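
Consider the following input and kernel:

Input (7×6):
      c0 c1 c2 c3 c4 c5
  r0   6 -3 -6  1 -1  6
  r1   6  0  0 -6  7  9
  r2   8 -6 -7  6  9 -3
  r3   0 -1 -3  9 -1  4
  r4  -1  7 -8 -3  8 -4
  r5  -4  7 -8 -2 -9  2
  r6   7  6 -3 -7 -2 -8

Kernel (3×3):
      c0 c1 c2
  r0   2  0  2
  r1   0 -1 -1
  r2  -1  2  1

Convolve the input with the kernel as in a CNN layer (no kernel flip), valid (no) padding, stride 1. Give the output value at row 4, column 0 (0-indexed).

-15

The receptive field on the input at this output position is [-1 7 -8 / -4 7 -8 / 7 6 -3]. Elementwise product with the kernel and sum: -1·2 + -8·2 + 7·-1 + -8·-1 + 7·-1 + 6·2 + -3·1.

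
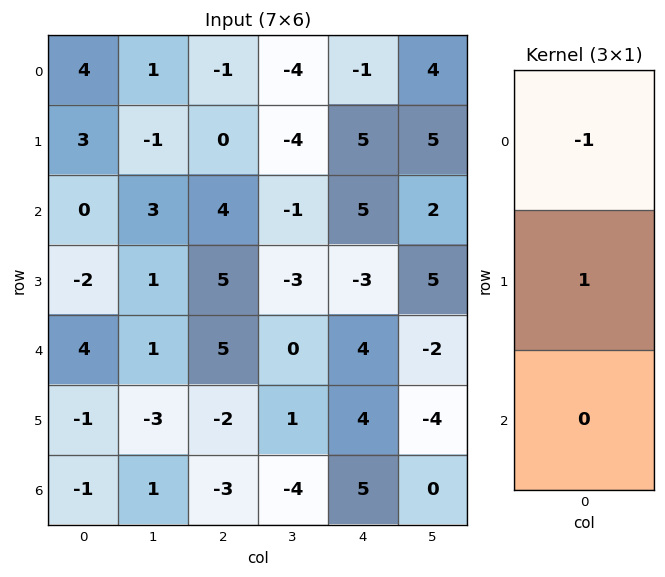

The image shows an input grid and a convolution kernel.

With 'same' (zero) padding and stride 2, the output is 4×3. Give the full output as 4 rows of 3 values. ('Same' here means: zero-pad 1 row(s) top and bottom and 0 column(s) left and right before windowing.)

4 -1 -1
-3 4 0
6 0 7
0 -1 1

Output[0,0]: The receptive field on the zero-padded input at this output position is [0 / 4 / 3]. Elementwise product with the kernel and sum: 0·-1 + 4·1.
Output[0,1]: The receptive field on the zero-padded input at this output position is [0 / -1 / 0]. Elementwise product with the kernel and sum: 0·-1 + -1·1.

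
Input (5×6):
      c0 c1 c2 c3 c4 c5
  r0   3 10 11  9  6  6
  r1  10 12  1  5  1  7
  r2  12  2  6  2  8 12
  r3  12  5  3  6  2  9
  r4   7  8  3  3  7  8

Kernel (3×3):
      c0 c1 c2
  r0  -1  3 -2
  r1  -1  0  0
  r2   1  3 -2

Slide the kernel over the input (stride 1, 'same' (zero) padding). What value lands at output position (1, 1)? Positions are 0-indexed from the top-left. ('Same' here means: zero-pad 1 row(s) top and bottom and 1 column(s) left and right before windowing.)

1

The receptive field on the zero-padded input at this output position is [3 10 11 / 10 12 1 / 12 2 6]. Elementwise product with the kernel and sum: 3·-1 + 10·3 + 11·-2 + 10·-1 + 12·1 + 2·3 + 6·-2.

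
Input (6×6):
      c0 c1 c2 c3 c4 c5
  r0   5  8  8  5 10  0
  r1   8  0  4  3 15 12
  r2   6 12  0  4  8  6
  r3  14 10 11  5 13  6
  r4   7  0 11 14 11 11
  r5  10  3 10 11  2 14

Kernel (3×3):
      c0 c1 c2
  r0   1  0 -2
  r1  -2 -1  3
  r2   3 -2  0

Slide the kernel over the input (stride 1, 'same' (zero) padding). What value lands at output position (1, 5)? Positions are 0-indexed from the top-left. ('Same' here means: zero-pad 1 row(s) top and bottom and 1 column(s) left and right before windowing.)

The receptive field on the zero-padded input at this output position is [10 0 0 / 15 12 0 / 8 6 0]. Elementwise product with the kernel and sum: 10·1 + 0·-2 + 15·-2 + 12·-1 + 0·3 + 8·3 + 6·-2.

-20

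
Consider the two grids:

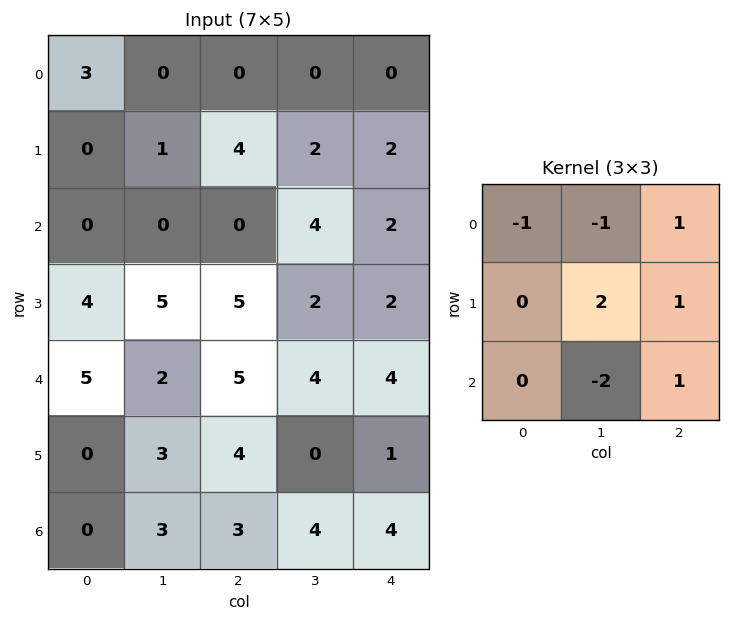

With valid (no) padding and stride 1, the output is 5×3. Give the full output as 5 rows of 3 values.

Output[0,0]: The receptive field on the input at this output position is [3 0 0 / 0 1 4 / 0 0 0]. Elementwise product with the kernel and sum: 3·-1 + 0·-1 + 0·1 + 1·2 + 4·1 + 0·-2 + 0·1.
Output[0,1]: The receptive field on the input at this output position is [0 0 0 / 1 4 2 / 0 0 4]. Elementwise product with the kernel and sum: 0·-1 + 0·-1 + 0·1 + 4·2 + 2·1 + 0·-2 + 4·1.

3 14 0
-2 -7 4
16 10 0
3 -2 8
5 3 -8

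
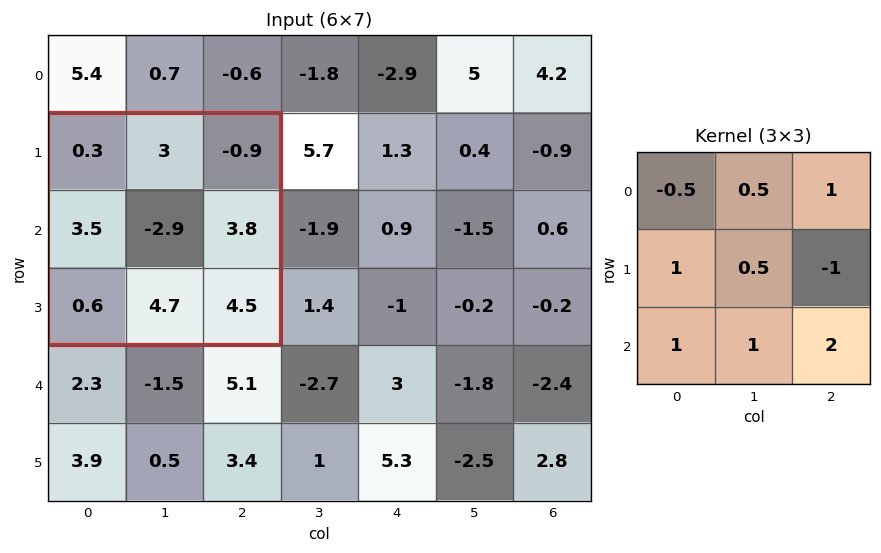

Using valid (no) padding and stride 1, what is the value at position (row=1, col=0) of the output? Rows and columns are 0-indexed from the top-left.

The receptive field on the input at this output position is [0.3 3 -0.9 / 3.5 -2.9 3.8 / 0.6 4.7 4.5]. Elementwise product with the kernel and sum: 0.3·-0.5 + 3·0.5 + -0.9·1 + 3.5·1 + -2.9·0.5 + 3.8·-1 + 0.6·1 + 4.7·1 + 4.5·2.

13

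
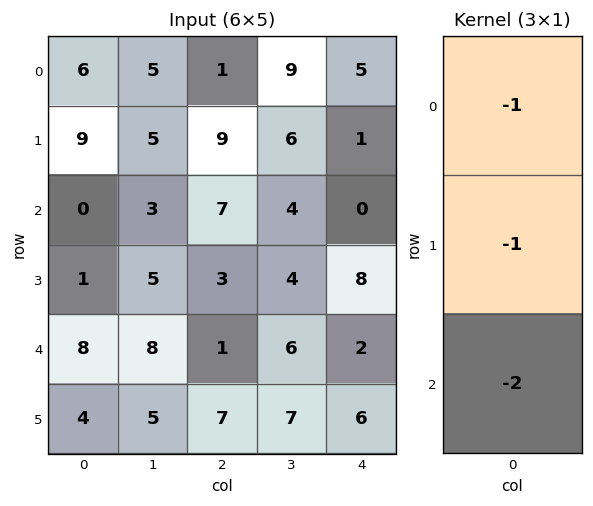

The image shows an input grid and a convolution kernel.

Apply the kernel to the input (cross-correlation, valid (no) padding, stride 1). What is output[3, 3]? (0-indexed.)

-24

The receptive field on the input at this output position is [4 / 6 / 7]. Elementwise product with the kernel and sum: 4·-1 + 6·-1 + 7·-2.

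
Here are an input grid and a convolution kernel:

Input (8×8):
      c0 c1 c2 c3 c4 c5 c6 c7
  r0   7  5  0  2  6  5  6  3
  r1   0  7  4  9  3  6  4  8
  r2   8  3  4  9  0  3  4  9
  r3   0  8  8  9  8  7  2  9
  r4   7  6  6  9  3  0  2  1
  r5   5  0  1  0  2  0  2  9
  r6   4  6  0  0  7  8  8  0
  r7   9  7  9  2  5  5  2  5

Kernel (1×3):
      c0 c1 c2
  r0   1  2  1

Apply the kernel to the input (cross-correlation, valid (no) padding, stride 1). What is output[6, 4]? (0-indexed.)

31

The receptive field on the input at this output position is [7 8 8]. Elementwise product with the kernel and sum: 7·1 + 8·2 + 8·1.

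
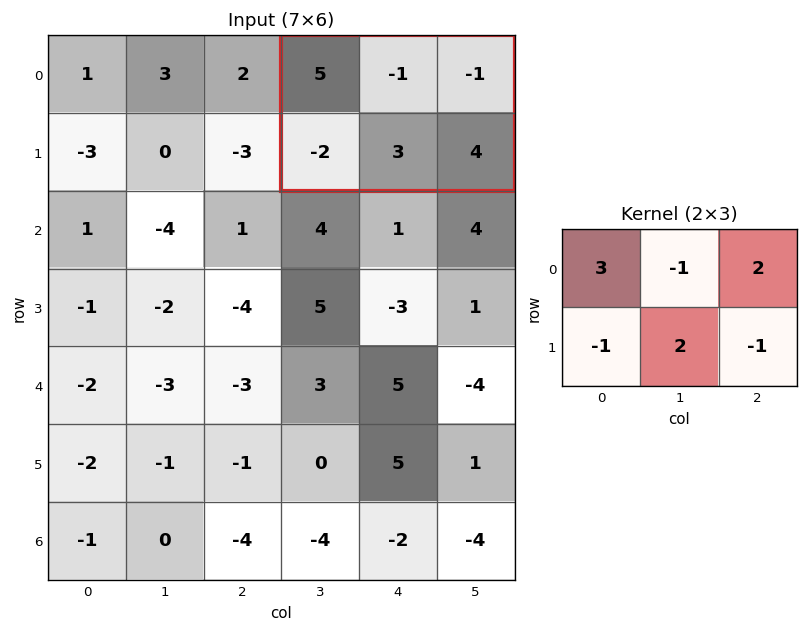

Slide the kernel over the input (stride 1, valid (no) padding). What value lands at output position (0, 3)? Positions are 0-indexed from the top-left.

18

The receptive field on the input at this output position is [5 -1 -1 / -2 3 4]. Elementwise product with the kernel and sum: 5·3 + -1·-1 + -1·2 + -2·-1 + 3·2 + 4·-1.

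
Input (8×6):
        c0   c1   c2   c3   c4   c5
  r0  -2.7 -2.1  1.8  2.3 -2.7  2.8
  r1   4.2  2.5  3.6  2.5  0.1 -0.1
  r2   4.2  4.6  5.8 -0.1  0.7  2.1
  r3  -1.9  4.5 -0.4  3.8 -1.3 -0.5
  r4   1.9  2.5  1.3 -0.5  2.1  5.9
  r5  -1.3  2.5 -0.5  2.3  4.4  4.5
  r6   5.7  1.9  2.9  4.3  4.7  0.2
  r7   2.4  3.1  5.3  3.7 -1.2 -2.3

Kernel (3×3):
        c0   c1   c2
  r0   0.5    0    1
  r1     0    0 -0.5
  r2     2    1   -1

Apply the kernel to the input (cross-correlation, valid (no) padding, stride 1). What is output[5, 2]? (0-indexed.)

17.3

The receptive field on the input at this output position is [-0.5 2.3 4.4 / 2.9 4.3 4.7 / 5.3 3.7 -1.2]. Elementwise product with the kernel and sum: -0.5·0.5 + 4.4·1 + 4.7·-0.5 + 5.3·2 + 3.7·1 + -1.2·-1.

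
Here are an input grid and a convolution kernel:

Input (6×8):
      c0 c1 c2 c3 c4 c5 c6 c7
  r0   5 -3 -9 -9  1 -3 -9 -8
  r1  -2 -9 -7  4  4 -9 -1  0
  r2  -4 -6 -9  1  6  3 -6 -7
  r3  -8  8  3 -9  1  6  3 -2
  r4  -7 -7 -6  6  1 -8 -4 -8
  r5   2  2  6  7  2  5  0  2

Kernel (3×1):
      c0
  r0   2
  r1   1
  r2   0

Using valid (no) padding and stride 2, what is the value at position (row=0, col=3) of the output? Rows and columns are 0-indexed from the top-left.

-19

The receptive field on the input at this output position is [-9 / -1 / -6]. Elementwise product with the kernel and sum: -9·2 + -1·1.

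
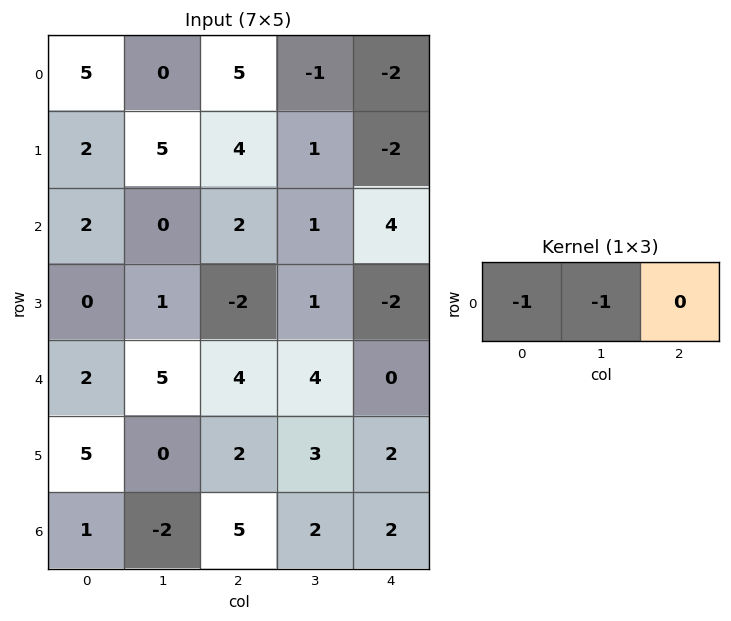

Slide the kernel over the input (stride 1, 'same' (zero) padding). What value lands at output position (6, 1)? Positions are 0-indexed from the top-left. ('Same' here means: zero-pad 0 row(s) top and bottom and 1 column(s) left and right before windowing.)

The receptive field on the zero-padded input at this output position is [1 -2 5]. Elementwise product with the kernel and sum: 1·-1 + -2·-1.

1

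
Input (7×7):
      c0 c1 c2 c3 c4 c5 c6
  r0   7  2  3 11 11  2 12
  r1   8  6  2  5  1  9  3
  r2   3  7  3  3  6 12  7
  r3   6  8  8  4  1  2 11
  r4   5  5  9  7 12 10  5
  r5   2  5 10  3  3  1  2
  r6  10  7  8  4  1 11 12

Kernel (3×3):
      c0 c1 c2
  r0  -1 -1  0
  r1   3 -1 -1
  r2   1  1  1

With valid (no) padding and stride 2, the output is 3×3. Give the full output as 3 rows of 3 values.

Output[0,0]: The receptive field on the input at this output position is [7 2 3 / 8 6 2 / 3 7 3]. Elementwise product with the kernel and sum: 7·-1 + 2·-1 + 8·3 + 6·-1 + 2·-1 + 3·1 + 7·1 + 3·1.
Output[0,1]: The receptive field on the input at this output position is [3 11 11 / 2 5 1 / 3 3 6]. Elementwise product with the kernel and sum: 3·-1 + 11·-1 + 2·3 + 5·-1 + 1·-1 + 3·1 + 3·1 + 6·1.

20 -2 3
11 41 -1
6 21 8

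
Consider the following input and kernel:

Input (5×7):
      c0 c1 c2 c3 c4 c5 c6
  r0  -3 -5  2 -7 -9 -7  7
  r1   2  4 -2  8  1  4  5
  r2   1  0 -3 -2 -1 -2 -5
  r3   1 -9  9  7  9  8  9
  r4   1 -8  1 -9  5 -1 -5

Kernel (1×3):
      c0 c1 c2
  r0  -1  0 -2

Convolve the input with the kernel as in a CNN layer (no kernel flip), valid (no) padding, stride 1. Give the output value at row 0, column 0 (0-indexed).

-1

The receptive field on the input at this output position is [-3 -5 2]. Elementwise product with the kernel and sum: -3·-1 + 2·-2.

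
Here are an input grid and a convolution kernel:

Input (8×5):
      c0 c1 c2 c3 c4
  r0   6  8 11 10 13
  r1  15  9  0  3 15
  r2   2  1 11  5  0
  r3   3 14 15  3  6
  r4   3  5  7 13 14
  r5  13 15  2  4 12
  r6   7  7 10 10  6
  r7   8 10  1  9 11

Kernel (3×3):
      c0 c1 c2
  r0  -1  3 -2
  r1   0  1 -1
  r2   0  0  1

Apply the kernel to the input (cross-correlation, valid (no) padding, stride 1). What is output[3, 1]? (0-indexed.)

The receptive field on the input at this output position is [14 15 3 / 5 7 13 / 15 2 4]. Elementwise product with the kernel and sum: 14·-1 + 15·3 + 3·-2 + 7·1 + 13·-1 + 4·1.

23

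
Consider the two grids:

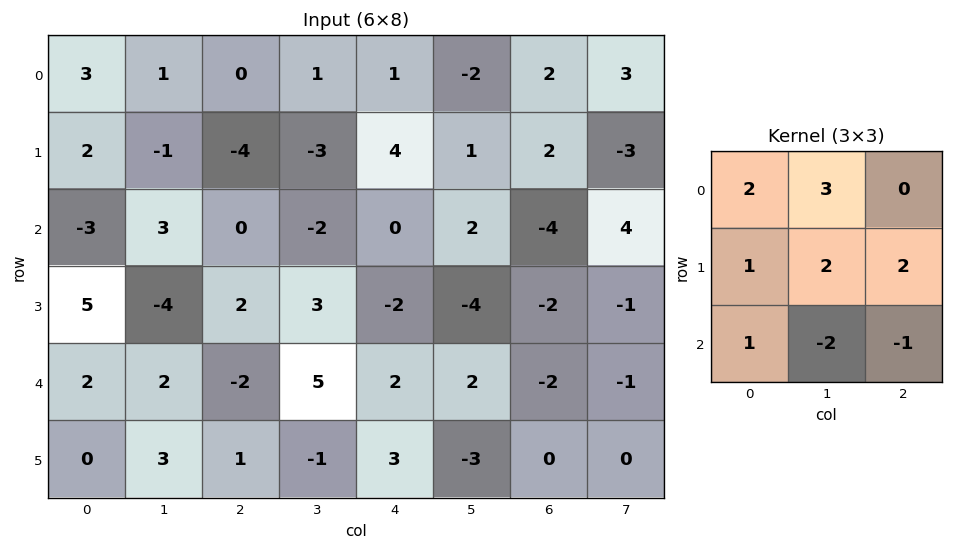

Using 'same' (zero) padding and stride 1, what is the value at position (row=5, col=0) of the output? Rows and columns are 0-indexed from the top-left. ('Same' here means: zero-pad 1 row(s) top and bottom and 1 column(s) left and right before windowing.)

12

The receptive field on the zero-padded input at this output position is [0 2 2 / 0 0 3 / 0 0 0]. Elementwise product with the kernel and sum: 0·2 + 2·3 + 0·1 + 0·2 + 3·2 + 0·1 + 0·-2 + 0·-1.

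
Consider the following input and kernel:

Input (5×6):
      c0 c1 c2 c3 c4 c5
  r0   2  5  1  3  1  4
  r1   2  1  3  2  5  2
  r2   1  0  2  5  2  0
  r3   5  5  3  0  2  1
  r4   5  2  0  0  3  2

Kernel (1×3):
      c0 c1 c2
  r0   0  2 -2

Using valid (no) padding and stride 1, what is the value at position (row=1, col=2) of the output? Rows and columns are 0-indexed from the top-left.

The receptive field on the input at this output position is [3 2 5]. Elementwise product with the kernel and sum: 2·2 + 5·-2.

-6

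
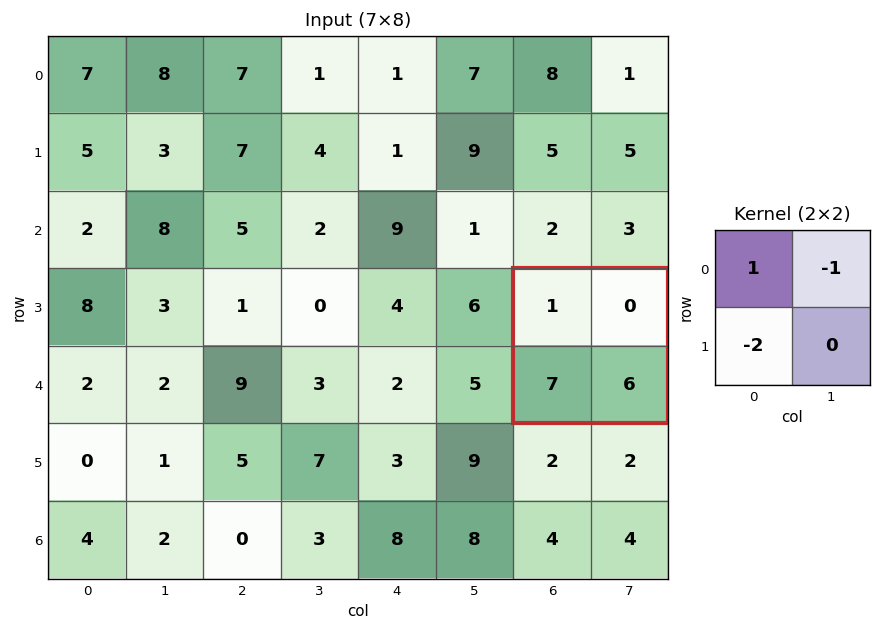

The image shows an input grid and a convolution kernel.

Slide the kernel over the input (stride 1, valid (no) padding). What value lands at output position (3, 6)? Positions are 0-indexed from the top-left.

-13

The receptive field on the input at this output position is [1 0 / 7 6]. Elementwise product with the kernel and sum: 1·1 + 0·-1 + 7·-2.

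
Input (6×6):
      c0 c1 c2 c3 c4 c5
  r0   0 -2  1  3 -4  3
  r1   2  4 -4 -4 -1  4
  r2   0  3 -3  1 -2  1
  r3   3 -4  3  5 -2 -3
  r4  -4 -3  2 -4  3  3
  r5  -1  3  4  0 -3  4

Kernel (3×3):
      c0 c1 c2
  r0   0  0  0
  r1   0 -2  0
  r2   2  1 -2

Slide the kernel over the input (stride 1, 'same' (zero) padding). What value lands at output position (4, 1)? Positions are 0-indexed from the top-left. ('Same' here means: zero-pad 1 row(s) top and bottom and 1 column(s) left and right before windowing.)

-1

The receptive field on the zero-padded input at this output position is [3 -4 3 / -4 -3 2 / -1 3 4]. Elementwise product with the kernel and sum: -3·-2 + -1·2 + 3·1 + 4·-2.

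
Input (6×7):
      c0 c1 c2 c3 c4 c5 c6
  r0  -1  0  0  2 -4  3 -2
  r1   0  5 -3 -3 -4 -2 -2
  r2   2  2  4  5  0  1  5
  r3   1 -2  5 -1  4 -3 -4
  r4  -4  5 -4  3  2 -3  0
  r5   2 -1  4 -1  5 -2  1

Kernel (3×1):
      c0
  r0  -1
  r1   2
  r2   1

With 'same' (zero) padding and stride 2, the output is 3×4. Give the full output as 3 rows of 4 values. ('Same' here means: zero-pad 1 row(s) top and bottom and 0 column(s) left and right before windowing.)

Output[0,0]: The receptive field on the zero-padded input at this output position is [0 / -1 / 0]. Elementwise product with the kernel and sum: 0·-1 + -1·2 + 0·1.

-2 -3 -12 -6
5 16 8 8
-7 -9 5 5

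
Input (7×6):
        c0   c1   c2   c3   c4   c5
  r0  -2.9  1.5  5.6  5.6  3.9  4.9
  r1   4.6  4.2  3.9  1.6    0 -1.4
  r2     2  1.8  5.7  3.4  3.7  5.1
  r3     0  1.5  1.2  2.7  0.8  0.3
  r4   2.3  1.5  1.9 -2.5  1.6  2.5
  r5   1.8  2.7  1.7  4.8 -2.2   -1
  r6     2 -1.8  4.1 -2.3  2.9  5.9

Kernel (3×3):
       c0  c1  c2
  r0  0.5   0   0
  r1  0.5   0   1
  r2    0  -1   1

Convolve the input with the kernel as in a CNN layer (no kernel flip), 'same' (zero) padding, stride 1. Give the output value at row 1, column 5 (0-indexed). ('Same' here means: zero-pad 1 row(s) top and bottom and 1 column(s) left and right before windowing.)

-3.15

The receptive field on the zero-padded input at this output position is [3.9 4.9 0 / 0 -1.4 0 / 3.7 5.1 0]. Elementwise product with the kernel and sum: 3.9·0.5 + 0·0.5 + 0·1 + 5.1·-1 + 0·1.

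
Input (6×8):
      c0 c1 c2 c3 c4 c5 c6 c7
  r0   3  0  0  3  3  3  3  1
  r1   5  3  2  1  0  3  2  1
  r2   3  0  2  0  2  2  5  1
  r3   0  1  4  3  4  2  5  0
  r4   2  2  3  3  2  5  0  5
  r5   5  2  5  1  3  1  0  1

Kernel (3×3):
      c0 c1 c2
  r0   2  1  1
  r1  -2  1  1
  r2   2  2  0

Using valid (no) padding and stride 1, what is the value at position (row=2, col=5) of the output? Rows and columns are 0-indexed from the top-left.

The receptive field on the input at this output position is [2 5 1 / 2 5 0 / 5 0 5]. Elementwise product with the kernel and sum: 2·2 + 5·1 + 1·1 + 2·-2 + 5·1 + 0·1 + 5·2 + 0·2.

21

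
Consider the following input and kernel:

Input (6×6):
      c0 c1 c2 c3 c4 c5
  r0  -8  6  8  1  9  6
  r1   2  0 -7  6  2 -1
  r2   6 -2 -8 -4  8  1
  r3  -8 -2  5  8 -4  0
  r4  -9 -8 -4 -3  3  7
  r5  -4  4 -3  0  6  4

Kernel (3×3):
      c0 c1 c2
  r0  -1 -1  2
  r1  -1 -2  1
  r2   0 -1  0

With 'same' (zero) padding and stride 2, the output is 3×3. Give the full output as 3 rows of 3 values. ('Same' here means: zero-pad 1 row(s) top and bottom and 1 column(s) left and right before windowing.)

20 -14 -15
-8 28 -17
18 29 -6

Output[0,0]: The receptive field on the zero-padded input at this output position is [0 0 0 / 0 -8 6 / 0 2 0]. Elementwise product with the kernel and sum: 0·-1 + 0·-1 + 0·2 + 0·-1 + -8·-2 + 6·1 + 2·-1.
Output[0,1]: The receptive field on the zero-padded input at this output position is [0 0 0 / 6 8 1 / 0 -7 6]. Elementwise product with the kernel and sum: 0·-1 + 0·-1 + 0·2 + 6·-1 + 8·-2 + 1·1 + -7·-1.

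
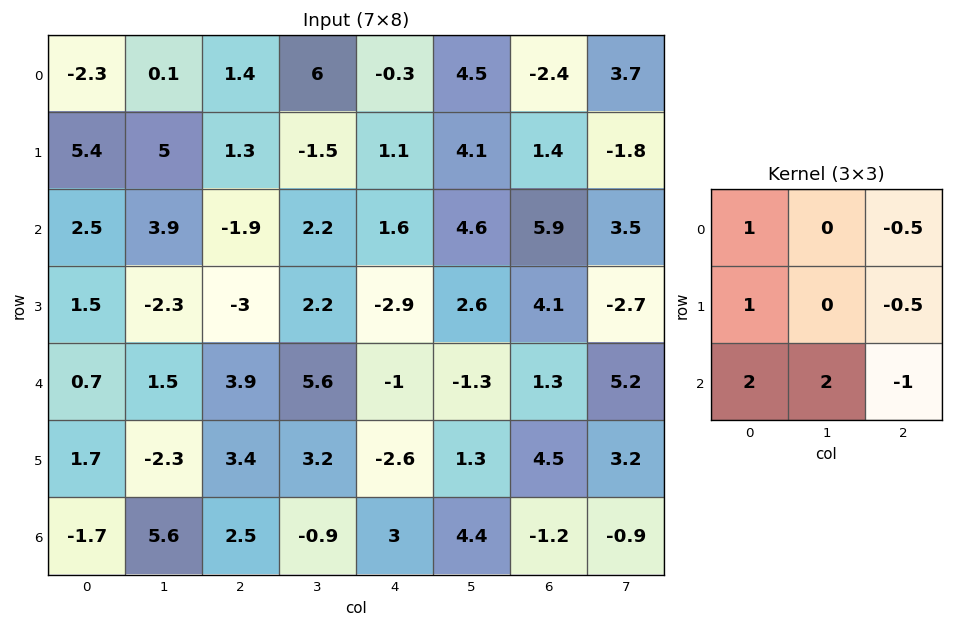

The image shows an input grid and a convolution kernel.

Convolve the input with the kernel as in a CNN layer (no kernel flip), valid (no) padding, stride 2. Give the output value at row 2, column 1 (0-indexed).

The receptive field on the input at this output position is [3.9 5.6 -1 / 3.4 3.2 -2.6 / 2.5 -0.9 3]. Elementwise product with the kernel and sum: 3.9·1 + -1·-0.5 + 3.4·1 + -2.6·-0.5 + 2.5·2 + -0.9·2 + 3·-1.

9.3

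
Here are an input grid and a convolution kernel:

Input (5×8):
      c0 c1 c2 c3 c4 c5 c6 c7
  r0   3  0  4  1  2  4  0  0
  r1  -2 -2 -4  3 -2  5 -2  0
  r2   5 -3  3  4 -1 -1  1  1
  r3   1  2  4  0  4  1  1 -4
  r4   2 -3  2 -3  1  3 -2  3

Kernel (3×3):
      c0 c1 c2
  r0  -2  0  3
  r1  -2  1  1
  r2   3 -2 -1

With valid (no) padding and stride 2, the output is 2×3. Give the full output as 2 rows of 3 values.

Output[0,0]: The receptive field on the input at this output position is [3 0 4 / -2 -2 -4 / 5 -3 3]. Elementwise product with the kernel and sum: 3·-2 + 4·3 + -2·-2 + -2·1 + -4·1 + 5·3 + -3·-2 + 3·-1.

22 9 1
13 -2 -2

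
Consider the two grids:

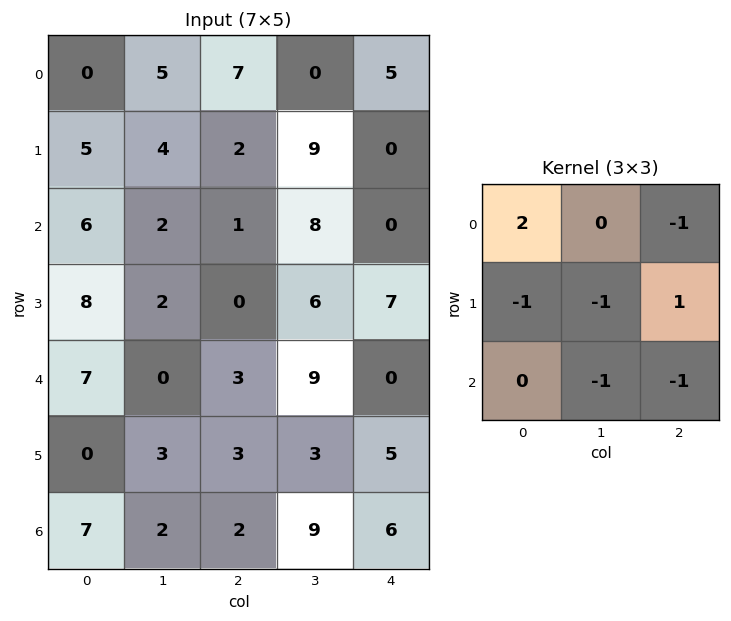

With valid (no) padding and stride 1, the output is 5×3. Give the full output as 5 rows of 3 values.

Output[0,0]: The receptive field on the input at this output position is [0 5 7 / 5 4 2 / 6 2 1]. Elementwise product with the kernel and sum: 0·2 + 7·-1 + 5·-1 + 4·-1 + 2·1 + 2·-1 + 1·-1.
Output[0,1]: The receptive field on the input at this output position is [5 7 0 / 4 2 9 / 2 1 8]. Elementwise product with the kernel and sum: 5·2 + 0·-1 + 4·-1 + 2·-1 + 9·1 + 1·-1 + 8·-1.

-17 4 -10
-1 -2 -18
-2 -12 -6
6 -2 -27
7 -23 -10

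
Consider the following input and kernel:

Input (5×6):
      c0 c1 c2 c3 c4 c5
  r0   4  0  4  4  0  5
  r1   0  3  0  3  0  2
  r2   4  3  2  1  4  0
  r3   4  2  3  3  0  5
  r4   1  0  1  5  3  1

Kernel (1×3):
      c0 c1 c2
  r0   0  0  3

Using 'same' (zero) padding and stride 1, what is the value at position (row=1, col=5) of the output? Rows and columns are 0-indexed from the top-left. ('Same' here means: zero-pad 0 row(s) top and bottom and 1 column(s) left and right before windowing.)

The receptive field on the zero-padded input at this output position is [0 2 0]. Elementwise product with the kernel and sum: 0·3.

0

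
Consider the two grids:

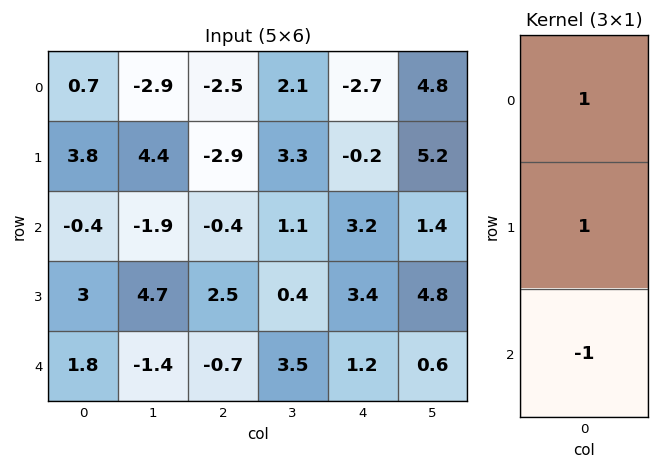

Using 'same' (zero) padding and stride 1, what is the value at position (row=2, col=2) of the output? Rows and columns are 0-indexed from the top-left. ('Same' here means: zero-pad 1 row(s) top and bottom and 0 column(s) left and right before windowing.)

The receptive field on the zero-padded input at this output position is [-2.9 / -0.4 / 2.5]. Elementwise product with the kernel and sum: -2.9·1 + -0.4·1 + 2.5·-1.

-5.8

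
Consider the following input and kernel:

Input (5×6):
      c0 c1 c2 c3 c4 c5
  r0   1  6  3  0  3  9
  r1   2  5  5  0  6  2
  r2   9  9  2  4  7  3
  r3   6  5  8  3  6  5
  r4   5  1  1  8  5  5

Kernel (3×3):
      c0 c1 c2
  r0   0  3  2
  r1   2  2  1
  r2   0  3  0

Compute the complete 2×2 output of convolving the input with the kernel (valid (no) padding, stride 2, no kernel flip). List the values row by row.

Output[0,0]: The receptive field on the input at this output position is [1 6 3 / 2 5 5 / 9 9 2]. Elementwise product with the kernel and sum: 6·3 + 3·2 + 2·2 + 5·2 + 5·1 + 9·3.

70 34
64 78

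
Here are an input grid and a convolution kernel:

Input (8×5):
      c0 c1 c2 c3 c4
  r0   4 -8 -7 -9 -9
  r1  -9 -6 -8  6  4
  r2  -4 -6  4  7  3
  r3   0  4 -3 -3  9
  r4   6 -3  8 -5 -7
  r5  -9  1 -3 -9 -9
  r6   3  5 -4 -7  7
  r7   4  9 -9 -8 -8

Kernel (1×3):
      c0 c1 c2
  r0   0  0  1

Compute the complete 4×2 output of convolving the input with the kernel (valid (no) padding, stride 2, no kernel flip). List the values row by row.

-7 -9
4 3
8 -7
-4 7

Output[0,0]: The receptive field on the input at this output position is [4 -8 -7]. Elementwise product with the kernel and sum: -7·1.
Output[0,1]: The receptive field on the input at this output position is [-7 -9 -9]. Elementwise product with the kernel and sum: -9·1.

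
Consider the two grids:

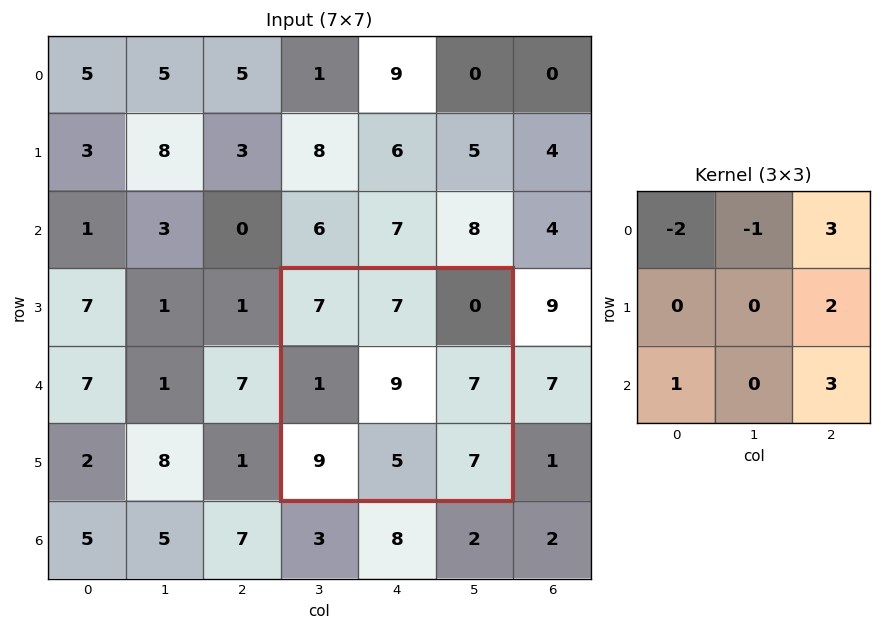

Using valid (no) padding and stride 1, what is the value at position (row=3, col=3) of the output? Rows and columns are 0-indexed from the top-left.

The receptive field on the input at this output position is [7 7 0 / 1 9 7 / 9 5 7]. Elementwise product with the kernel and sum: 7·-2 + 7·-1 + 0·3 + 7·2 + 9·1 + 7·3.

23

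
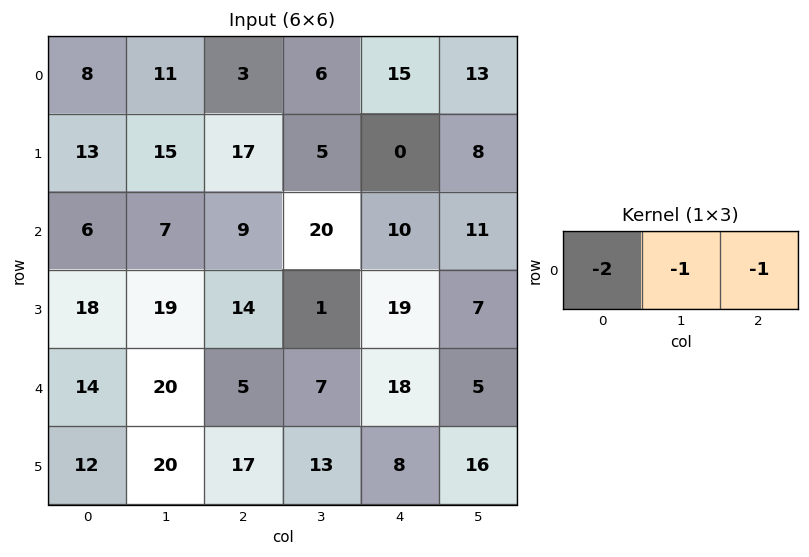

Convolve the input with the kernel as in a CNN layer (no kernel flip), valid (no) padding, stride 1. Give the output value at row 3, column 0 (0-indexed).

-69

The receptive field on the input at this output position is [18 19 14]. Elementwise product with the kernel and sum: 18·-2 + 19·-1 + 14·-1.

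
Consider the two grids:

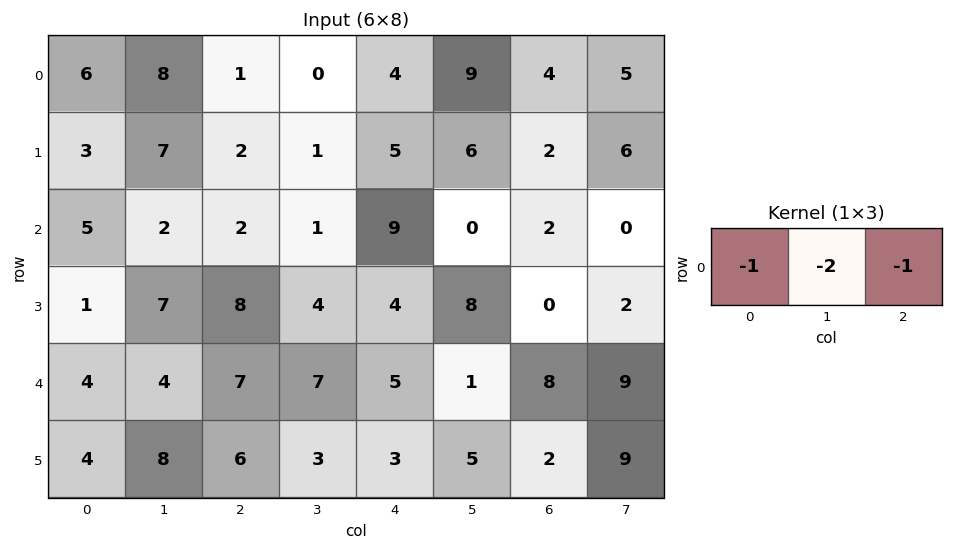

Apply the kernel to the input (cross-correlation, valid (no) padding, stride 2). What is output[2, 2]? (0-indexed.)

The receptive field on the input at this output position is [5 1 8]. Elementwise product with the kernel and sum: 5·-1 + 1·-2 + 8·-1.

-15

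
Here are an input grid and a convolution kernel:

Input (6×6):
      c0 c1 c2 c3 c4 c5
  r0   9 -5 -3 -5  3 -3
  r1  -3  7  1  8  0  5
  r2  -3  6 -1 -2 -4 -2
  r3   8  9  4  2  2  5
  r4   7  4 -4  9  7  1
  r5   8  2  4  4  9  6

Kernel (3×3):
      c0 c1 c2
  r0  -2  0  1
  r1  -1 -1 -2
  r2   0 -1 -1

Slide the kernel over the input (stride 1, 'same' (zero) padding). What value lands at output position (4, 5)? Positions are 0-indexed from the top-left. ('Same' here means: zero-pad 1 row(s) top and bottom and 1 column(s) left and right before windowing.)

-18

The receptive field on the zero-padded input at this output position is [2 5 0 / 7 1 0 / 9 6 0]. Elementwise product with the kernel and sum: 2·-2 + 0·1 + 7·-1 + 1·-1 + 0·-2 + 6·-1 + 0·-1.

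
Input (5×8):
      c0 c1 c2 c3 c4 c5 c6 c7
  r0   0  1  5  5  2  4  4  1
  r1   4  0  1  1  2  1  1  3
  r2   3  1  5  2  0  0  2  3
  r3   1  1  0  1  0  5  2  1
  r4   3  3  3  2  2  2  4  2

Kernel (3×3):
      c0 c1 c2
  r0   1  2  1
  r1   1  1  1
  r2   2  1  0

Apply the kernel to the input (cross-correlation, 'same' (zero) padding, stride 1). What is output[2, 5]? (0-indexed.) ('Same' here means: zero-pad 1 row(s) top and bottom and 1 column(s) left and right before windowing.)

12

The receptive field on the zero-padded input at this output position is [2 1 1 / 0 0 2 / 0 5 2]. Elementwise product with the kernel and sum: 2·1 + 1·2 + 1·1 + 0·1 + 0·1 + 2·1 + 0·2 + 5·1.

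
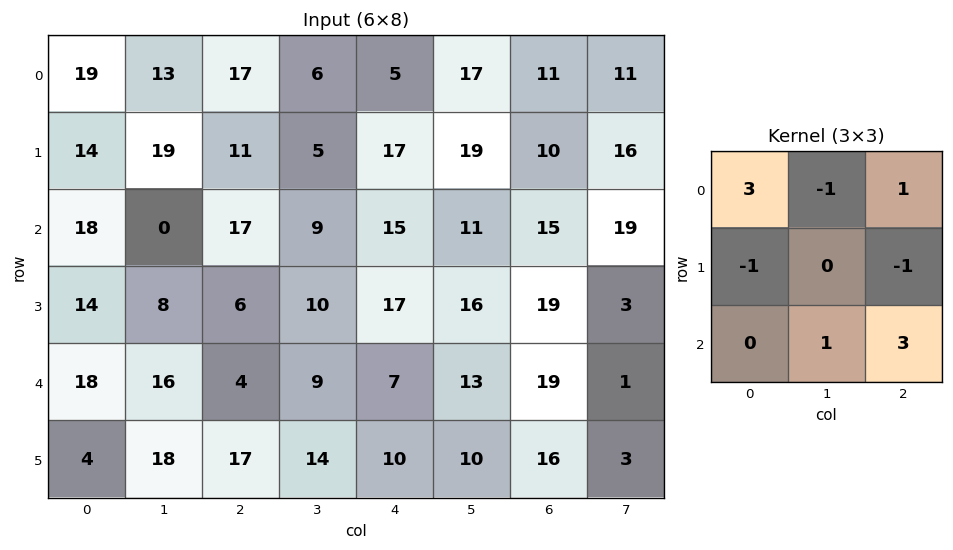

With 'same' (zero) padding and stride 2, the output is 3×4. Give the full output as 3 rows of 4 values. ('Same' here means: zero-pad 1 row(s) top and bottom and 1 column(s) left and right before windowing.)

Output[0,0]: The receptive field on the zero-padded input at this output position is [0 0 0 / 0 19 13 / 0 14 19]. Elementwise product with the kernel and sum: 0·3 + 0·-1 + 0·1 + 0·-1 + 13·-1 + 14·1 + 19·3.
Output[0,1]: The receptive field on the zero-padded input at this output position is [0 0 0 / 13 17 6 / 19 11 5]. Elementwise product with the kernel and sum: 0·3 + 0·-1 + 0·1 + 13·-1 + 6·-1 + 11·1 + 5·3.

58 7 51 30
43 78 62 61
36 62 47 43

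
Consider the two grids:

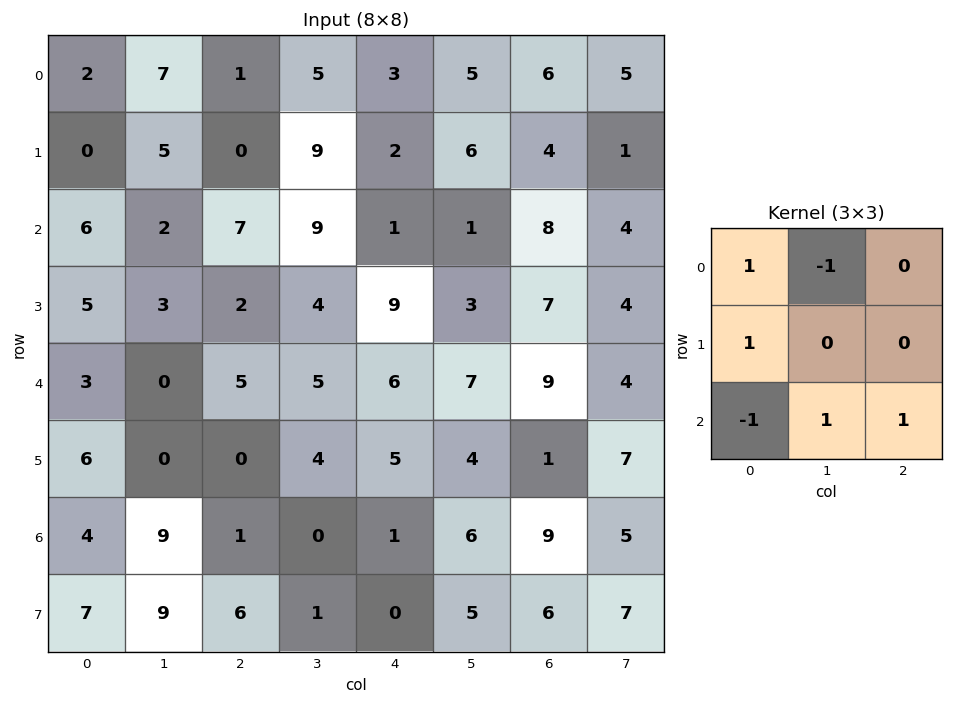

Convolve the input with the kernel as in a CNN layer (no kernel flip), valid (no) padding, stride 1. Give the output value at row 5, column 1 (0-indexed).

The receptive field on the input at this output position is [0 0 4 / 9 1 0 / 9 6 1]. Elementwise product with the kernel and sum: 0·1 + 0·-1 + 9·1 + 9·-1 + 6·1 + 1·1.

7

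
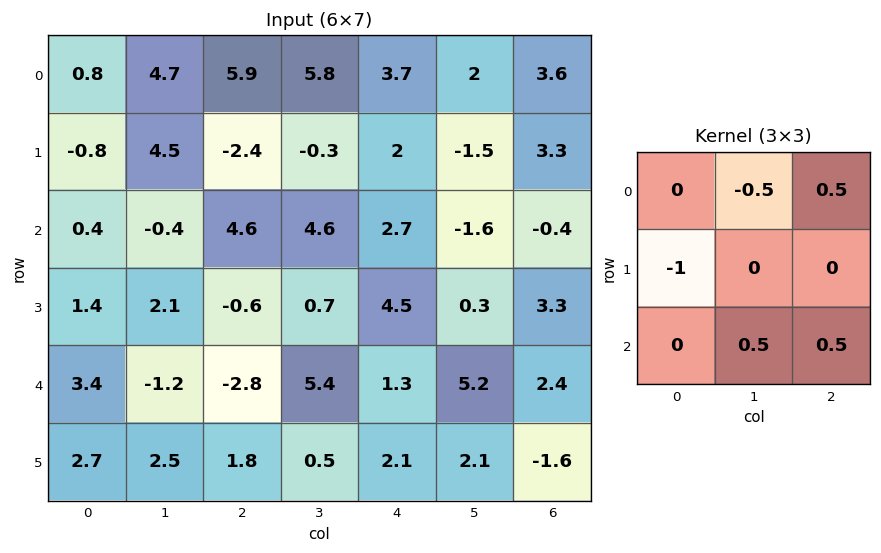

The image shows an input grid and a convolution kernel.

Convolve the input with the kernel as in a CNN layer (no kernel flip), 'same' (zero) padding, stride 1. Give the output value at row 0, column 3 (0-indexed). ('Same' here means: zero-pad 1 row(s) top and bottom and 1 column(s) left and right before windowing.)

-5.05

The receptive field on the zero-padded input at this output position is [0 0 0 / 5.9 5.8 3.7 / -2.4 -0.3 2]. Elementwise product with the kernel and sum: 0·-0.5 + 0·0.5 + 5.9·-1 + -0.3·0.5 + 2·0.5.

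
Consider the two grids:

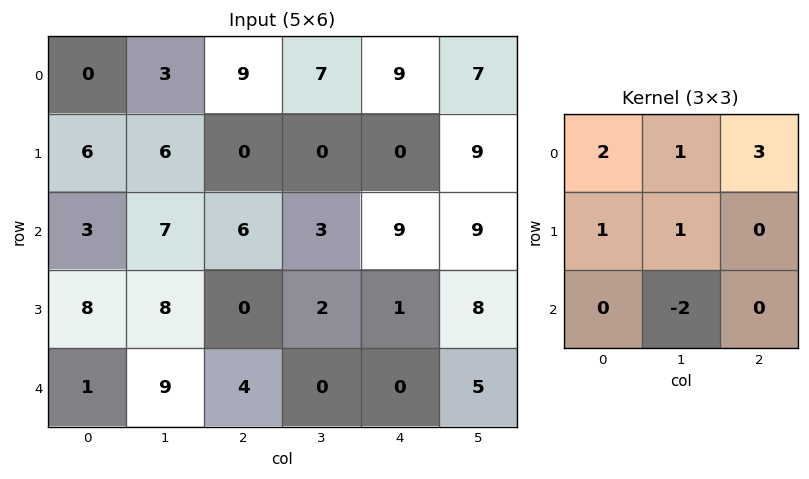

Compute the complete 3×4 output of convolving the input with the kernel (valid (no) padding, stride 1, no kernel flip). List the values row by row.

Output[0,0]: The receptive field on the input at this output position is [0 3 9 / 6 6 0 / 3 7 6]. Elementwise product with the kernel and sum: 0·2 + 3·1 + 9·3 + 6·1 + 6·1 + 7·-2.

28 30 46 26
12 25 5 37
29 29 44 45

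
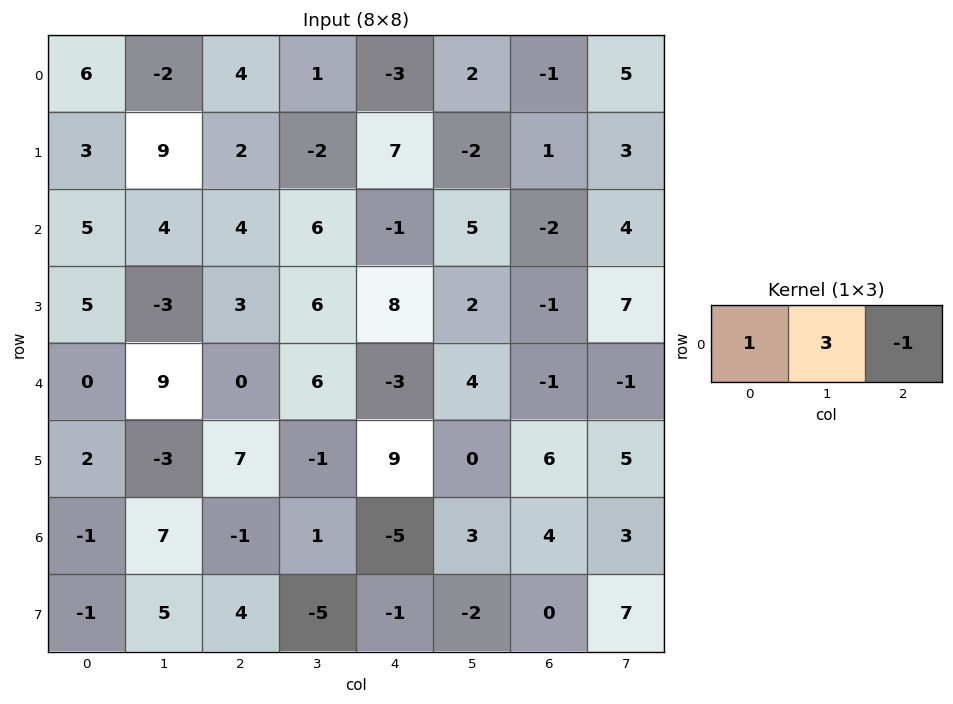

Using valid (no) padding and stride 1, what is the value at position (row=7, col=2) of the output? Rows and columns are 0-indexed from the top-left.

-10

The receptive field on the input at this output position is [4 -5 -1]. Elementwise product with the kernel and sum: 4·1 + -5·3 + -1·-1.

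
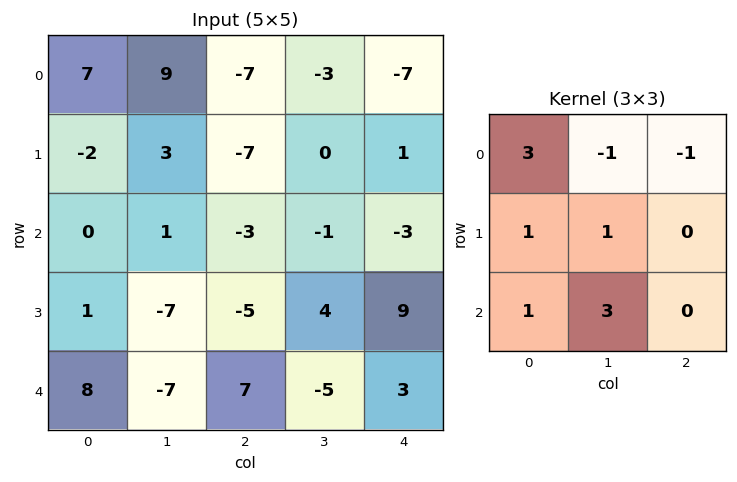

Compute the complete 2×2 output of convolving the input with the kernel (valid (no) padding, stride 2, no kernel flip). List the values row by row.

23 -24
-17 -14

Output[0,0]: The receptive field on the input at this output position is [7 9 -7 / -2 3 -7 / 0 1 -3]. Elementwise product with the kernel and sum: 7·3 + 9·-1 + -7·-1 + -2·1 + 3·1 + 0·1 + 1·3.
Output[0,1]: The receptive field on the input at this output position is [-7 -3 -7 / -7 0 1 / -3 -1 -3]. Elementwise product with the kernel and sum: -7·3 + -3·-1 + -7·-1 + -7·1 + 0·1 + -3·1 + -1·3.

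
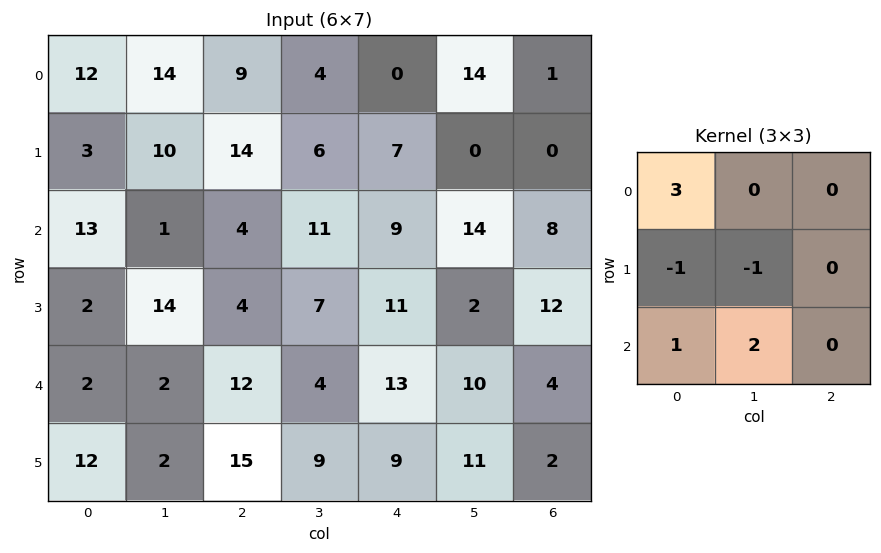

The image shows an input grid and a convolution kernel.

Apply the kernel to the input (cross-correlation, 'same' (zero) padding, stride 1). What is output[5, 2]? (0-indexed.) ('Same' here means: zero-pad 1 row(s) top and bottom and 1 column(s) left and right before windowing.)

-11

The receptive field on the zero-padded input at this output position is [2 12 4 / 2 15 9 / 0 0 0]. Elementwise product with the kernel and sum: 2·3 + 2·-1 + 15·-1 + 0·1 + 0·2.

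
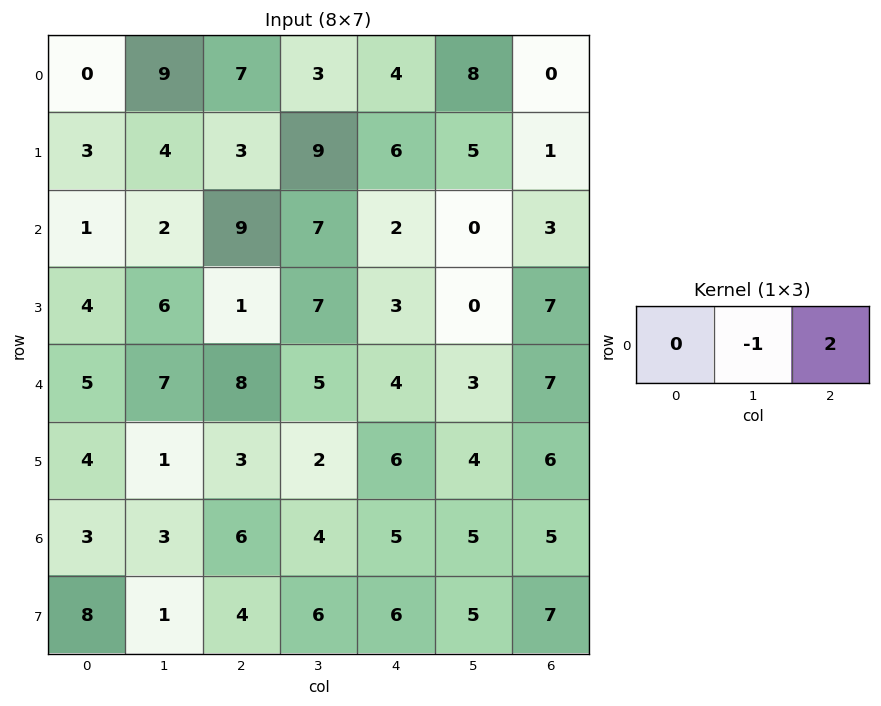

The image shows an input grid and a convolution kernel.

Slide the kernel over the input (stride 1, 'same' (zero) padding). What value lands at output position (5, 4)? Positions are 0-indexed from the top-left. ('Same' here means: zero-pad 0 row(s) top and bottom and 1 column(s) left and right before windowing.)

2

The receptive field on the zero-padded input at this output position is [2 6 4]. Elementwise product with the kernel and sum: 6·-1 + 4·2.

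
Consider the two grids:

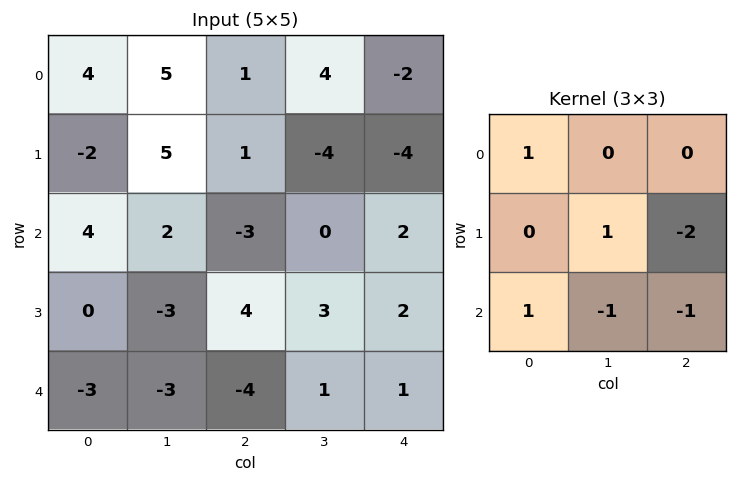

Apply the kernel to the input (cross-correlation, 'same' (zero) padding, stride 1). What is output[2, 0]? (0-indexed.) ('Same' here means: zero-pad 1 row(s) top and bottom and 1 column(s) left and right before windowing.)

The receptive field on the zero-padded input at this output position is [0 -2 5 / 0 4 2 / 0 0 -3]. Elementwise product with the kernel and sum: 0·1 + 4·1 + 2·-2 + 0·1 + 0·-1 + -3·-1.

3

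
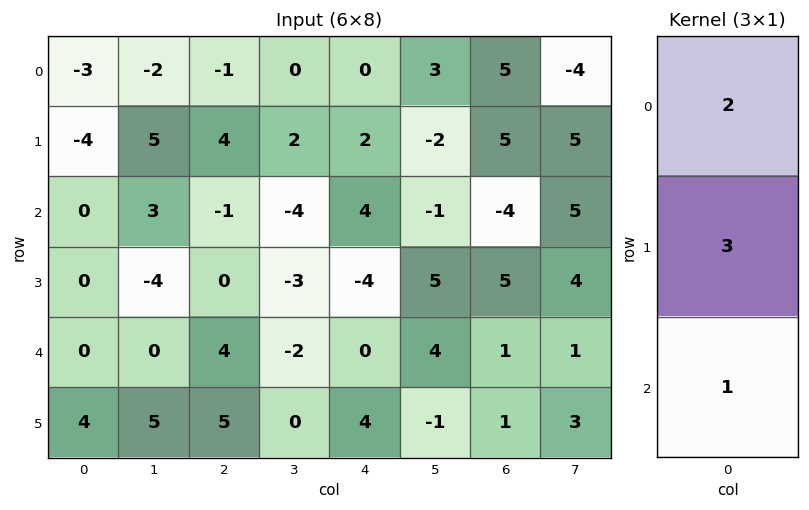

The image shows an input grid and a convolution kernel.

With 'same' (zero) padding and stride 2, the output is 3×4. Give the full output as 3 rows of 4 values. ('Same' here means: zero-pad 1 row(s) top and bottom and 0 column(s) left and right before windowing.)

Output[0,0]: The receptive field on the zero-padded input at this output position is [0 / -3 / -4]. Elementwise product with the kernel and sum: 0·2 + -3·3 + -4·1.

-13 1 2 20
-8 5 12 3
4 17 -4 14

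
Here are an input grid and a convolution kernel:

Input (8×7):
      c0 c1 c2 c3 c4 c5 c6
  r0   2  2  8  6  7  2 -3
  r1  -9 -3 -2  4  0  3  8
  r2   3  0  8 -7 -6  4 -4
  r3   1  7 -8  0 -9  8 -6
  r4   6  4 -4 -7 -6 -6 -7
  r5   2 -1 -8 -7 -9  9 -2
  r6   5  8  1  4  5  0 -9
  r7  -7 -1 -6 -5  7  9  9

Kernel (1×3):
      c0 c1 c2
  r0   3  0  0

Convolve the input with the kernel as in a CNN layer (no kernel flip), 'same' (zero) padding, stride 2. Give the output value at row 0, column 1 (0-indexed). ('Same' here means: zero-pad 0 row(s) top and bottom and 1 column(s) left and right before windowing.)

The receptive field on the zero-padded input at this output position is [2 8 6]. Elementwise product with the kernel and sum: 2·3.

6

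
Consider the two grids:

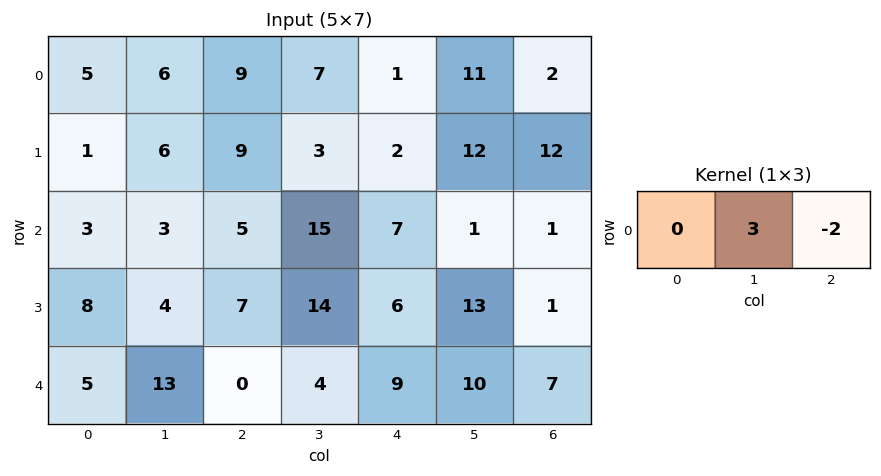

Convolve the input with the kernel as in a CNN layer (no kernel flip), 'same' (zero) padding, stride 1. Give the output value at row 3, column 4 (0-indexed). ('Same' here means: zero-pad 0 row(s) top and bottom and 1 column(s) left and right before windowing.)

The receptive field on the zero-padded input at this output position is [14 6 13]. Elementwise product with the kernel and sum: 6·3 + 13·-2.

-8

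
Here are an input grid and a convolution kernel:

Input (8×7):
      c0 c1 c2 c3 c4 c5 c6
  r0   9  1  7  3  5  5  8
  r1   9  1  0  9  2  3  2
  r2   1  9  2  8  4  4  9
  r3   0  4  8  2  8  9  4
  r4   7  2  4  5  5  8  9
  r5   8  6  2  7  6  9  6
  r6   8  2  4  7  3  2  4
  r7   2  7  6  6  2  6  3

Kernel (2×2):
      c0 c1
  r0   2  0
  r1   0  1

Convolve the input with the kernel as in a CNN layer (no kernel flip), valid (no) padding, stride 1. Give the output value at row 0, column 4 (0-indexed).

The receptive field on the input at this output position is [5 5 / 2 3]. Elementwise product with the kernel and sum: 5·2 + 3·1.

13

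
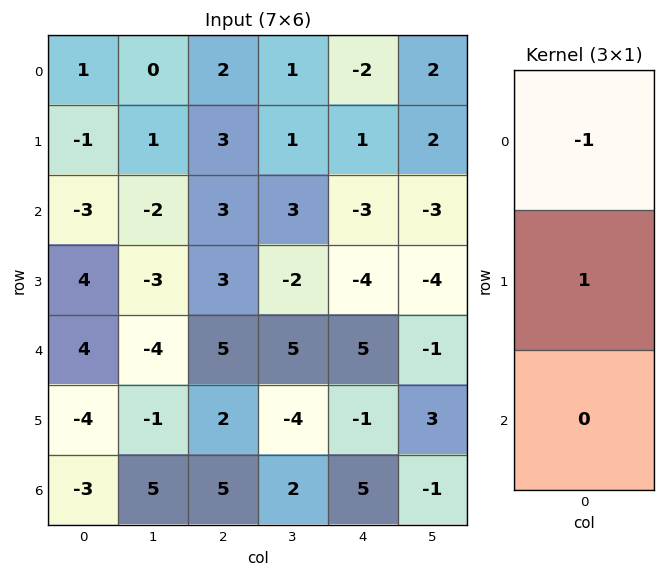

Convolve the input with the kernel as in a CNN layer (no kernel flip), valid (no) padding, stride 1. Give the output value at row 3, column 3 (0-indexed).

7

The receptive field on the input at this output position is [-2 / 5 / -4]. Elementwise product with the kernel and sum: -2·-1 + 5·1.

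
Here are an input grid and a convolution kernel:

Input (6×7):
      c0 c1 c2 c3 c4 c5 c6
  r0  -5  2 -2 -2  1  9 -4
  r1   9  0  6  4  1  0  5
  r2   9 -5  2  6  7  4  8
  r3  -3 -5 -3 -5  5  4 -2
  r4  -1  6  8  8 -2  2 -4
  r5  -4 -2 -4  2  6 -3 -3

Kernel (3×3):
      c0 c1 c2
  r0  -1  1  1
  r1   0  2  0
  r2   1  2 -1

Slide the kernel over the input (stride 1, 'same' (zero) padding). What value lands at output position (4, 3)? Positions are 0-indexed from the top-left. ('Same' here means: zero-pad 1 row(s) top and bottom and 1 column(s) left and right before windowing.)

The receptive field on the zero-padded input at this output position is [-3 -5 5 / 8 8 -2 / -4 2 6]. Elementwise product with the kernel and sum: -3·-1 + -5·1 + 5·1 + 8·2 + -4·1 + 2·2 + 6·-1.

13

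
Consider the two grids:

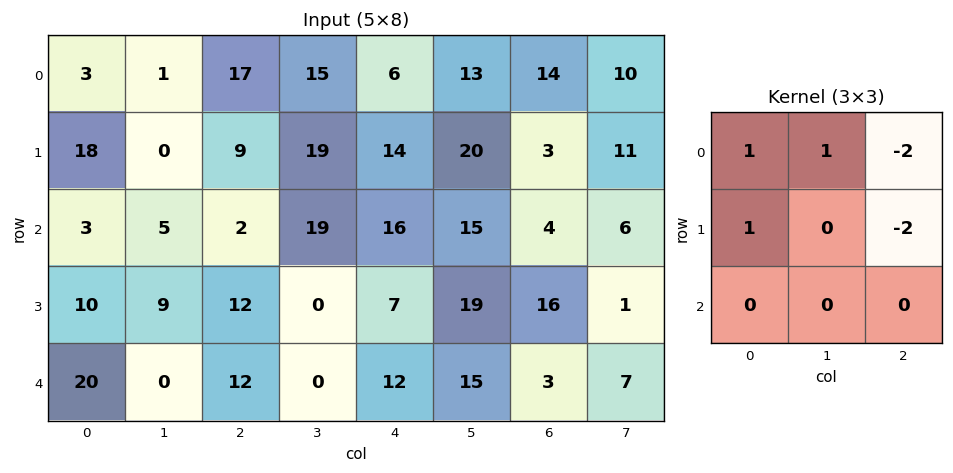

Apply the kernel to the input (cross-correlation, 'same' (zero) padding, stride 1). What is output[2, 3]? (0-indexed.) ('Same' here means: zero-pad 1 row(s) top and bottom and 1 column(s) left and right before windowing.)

-30

The receptive field on the zero-padded input at this output position is [9 19 14 / 2 19 16 / 12 0 7]. Elementwise product with the kernel and sum: 9·1 + 19·1 + 14·-2 + 2·1 + 16·-2.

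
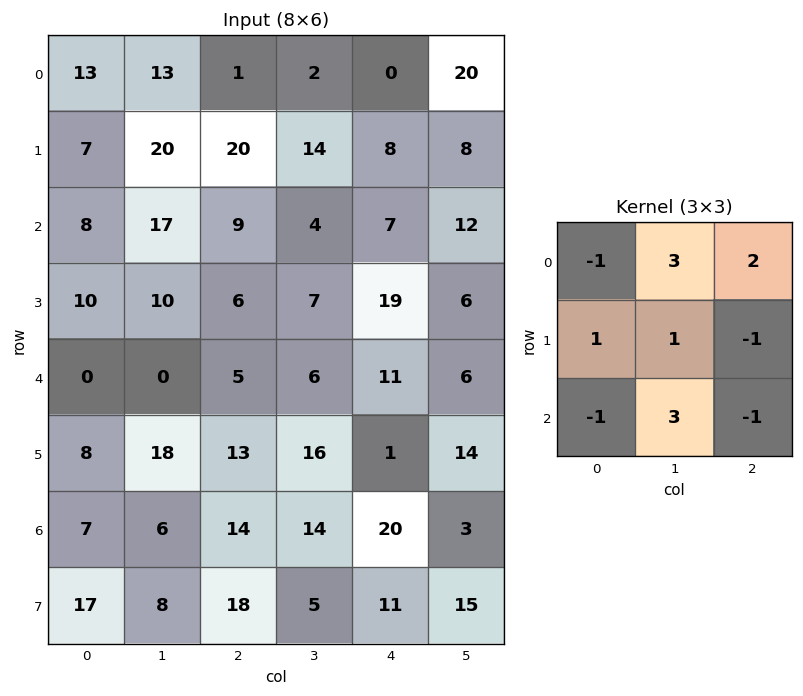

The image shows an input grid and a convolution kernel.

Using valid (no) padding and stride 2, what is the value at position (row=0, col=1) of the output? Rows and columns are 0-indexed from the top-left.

27

The receptive field on the input at this output position is [1 2 0 / 20 14 8 / 9 4 7]. Elementwise product with the kernel and sum: 1·-1 + 2·3 + 0·2 + 20·1 + 14·1 + 8·-1 + 9·-1 + 4·3 + 7·-1.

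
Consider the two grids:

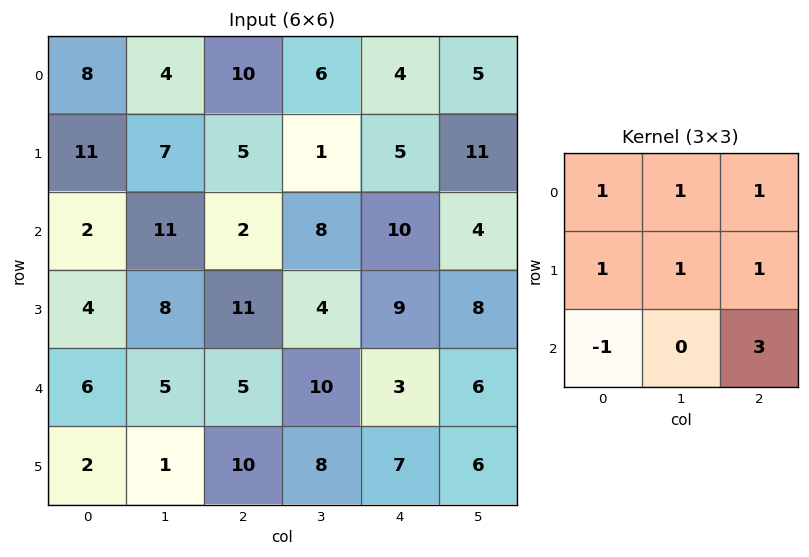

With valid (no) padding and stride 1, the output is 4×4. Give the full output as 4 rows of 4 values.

49 46 59 36
67 38 47 59
47 69 48 51
67 66 53 50

Output[0,0]: The receptive field on the input at this output position is [8 4 10 / 11 7 5 / 2 11 2]. Elementwise product with the kernel and sum: 8·1 + 4·1 + 10·1 + 11·1 + 7·1 + 5·1 + 2·-1 + 2·3.
Output[0,1]: The receptive field on the input at this output position is [4 10 6 / 7 5 1 / 11 2 8]. Elementwise product with the kernel and sum: 4·1 + 10·1 + 6·1 + 7·1 + 5·1 + 1·1 + 11·-1 + 8·3.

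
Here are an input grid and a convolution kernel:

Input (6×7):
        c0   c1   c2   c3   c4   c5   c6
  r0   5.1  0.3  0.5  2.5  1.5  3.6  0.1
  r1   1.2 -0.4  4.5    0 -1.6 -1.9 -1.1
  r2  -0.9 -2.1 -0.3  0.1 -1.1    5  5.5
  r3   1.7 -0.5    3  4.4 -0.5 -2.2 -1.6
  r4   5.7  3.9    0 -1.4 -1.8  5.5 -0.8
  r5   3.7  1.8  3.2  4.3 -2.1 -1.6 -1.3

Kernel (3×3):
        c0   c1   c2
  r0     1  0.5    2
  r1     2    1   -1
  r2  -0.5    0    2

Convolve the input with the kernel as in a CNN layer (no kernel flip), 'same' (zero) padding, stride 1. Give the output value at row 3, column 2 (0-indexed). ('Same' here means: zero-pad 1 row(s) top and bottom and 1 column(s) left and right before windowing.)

The receptive field on the zero-padded input at this output position is [-2.1 -0.3 0.1 / -0.5 3 4.4 / 3.9 0 -1.4]. Elementwise product with the kernel and sum: -2.1·1 + -0.3·0.5 + 0.1·2 + -0.5·2 + 3·1 + 4.4·-1 + 3.9·-0.5 + -1.4·2.

-9.2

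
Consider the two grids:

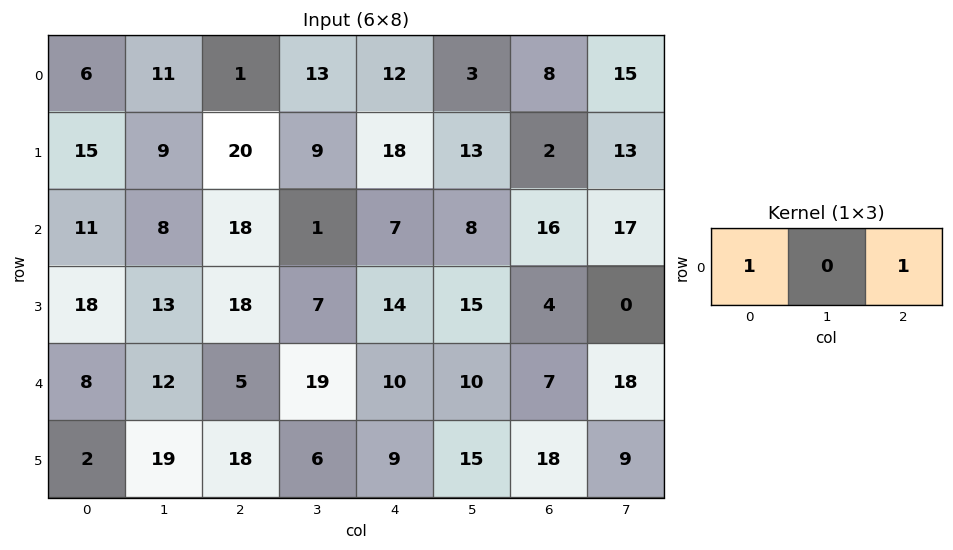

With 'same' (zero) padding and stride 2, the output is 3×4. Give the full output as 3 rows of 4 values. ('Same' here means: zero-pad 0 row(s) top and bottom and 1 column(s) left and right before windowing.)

11 24 16 18
8 9 9 25
12 31 29 28

Output[0,0]: The receptive field on the zero-padded input at this output position is [0 6 11]. Elementwise product with the kernel and sum: 0·1 + 11·1.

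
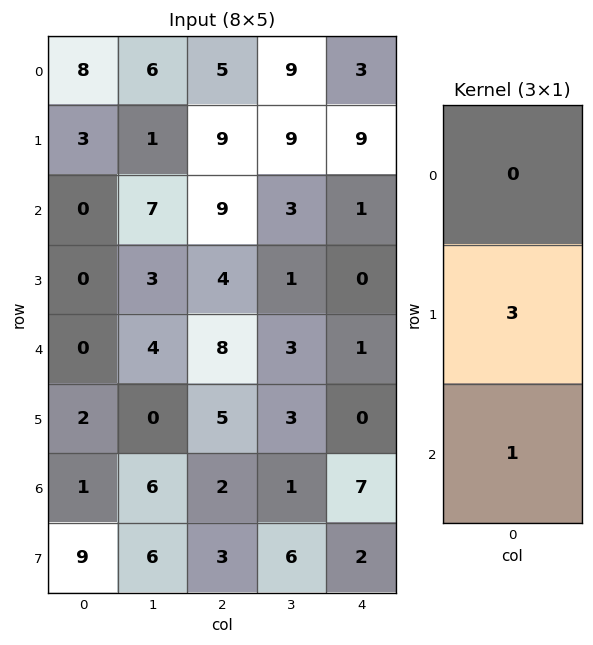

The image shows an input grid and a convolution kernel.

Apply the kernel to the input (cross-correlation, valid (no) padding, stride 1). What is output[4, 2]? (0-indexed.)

17

The receptive field on the input at this output position is [8 / 5 / 2]. Elementwise product with the kernel and sum: 5·3 + 2·1.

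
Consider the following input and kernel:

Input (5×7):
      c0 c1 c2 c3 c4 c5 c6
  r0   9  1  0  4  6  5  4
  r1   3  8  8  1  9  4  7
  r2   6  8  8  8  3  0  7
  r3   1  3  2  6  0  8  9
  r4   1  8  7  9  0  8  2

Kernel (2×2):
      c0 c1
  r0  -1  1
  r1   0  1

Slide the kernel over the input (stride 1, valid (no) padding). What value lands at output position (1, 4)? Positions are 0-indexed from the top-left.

-5

The receptive field on the input at this output position is [9 4 / 3 0]. Elementwise product with the kernel and sum: 9·-1 + 4·1 + 0·1.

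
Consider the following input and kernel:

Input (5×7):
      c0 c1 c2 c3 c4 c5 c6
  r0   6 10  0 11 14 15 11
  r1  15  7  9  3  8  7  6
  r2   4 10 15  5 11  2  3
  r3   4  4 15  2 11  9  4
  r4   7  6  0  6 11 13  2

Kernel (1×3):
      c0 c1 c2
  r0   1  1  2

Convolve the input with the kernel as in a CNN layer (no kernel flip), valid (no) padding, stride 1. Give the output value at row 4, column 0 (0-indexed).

The receptive field on the input at this output position is [7 6 0]. Elementwise product with the kernel and sum: 7·1 + 6·1 + 0·2.

13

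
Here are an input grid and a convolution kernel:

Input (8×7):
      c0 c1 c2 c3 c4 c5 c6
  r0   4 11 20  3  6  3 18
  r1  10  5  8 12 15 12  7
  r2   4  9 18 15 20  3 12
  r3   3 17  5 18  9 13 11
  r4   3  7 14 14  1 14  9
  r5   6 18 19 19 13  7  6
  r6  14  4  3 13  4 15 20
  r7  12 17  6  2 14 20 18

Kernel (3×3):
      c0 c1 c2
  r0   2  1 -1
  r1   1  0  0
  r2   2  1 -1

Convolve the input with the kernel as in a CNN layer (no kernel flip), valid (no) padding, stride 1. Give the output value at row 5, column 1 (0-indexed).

The receptive field on the input at this output position is [18 19 19 / 4 3 13 / 17 6 2]. Elementwise product with the kernel and sum: 18·2 + 19·1 + 19·-1 + 4·1 + 17·2 + 6·1 + 2·-1.

78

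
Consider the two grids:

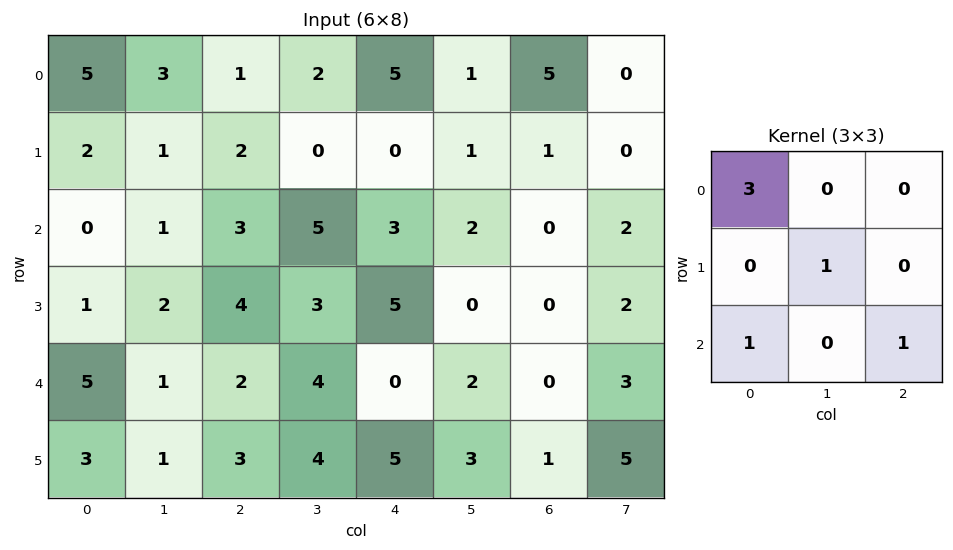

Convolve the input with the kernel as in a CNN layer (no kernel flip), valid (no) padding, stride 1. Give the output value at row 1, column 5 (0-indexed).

The receptive field on the input at this output position is [1 1 0 / 2 0 2 / 0 0 2]. Elementwise product with the kernel and sum: 1·3 + 0·1 + 0·1 + 2·1.

5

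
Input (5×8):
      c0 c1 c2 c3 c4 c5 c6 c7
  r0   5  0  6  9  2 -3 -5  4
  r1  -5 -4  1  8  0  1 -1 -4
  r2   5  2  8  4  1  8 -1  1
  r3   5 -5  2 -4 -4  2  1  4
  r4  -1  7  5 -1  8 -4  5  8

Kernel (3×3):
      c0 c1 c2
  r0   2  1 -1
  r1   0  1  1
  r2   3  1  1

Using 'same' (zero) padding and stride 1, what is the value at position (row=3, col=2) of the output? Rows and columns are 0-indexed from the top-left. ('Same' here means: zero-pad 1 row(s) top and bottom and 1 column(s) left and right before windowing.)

The receptive field on the zero-padded input at this output position is [2 8 4 / -5 2 -4 / 7 5 -1]. Elementwise product with the kernel and sum: 2·2 + 8·1 + 4·-1 + 2·1 + -4·1 + 7·3 + 5·1 + -1·1.

31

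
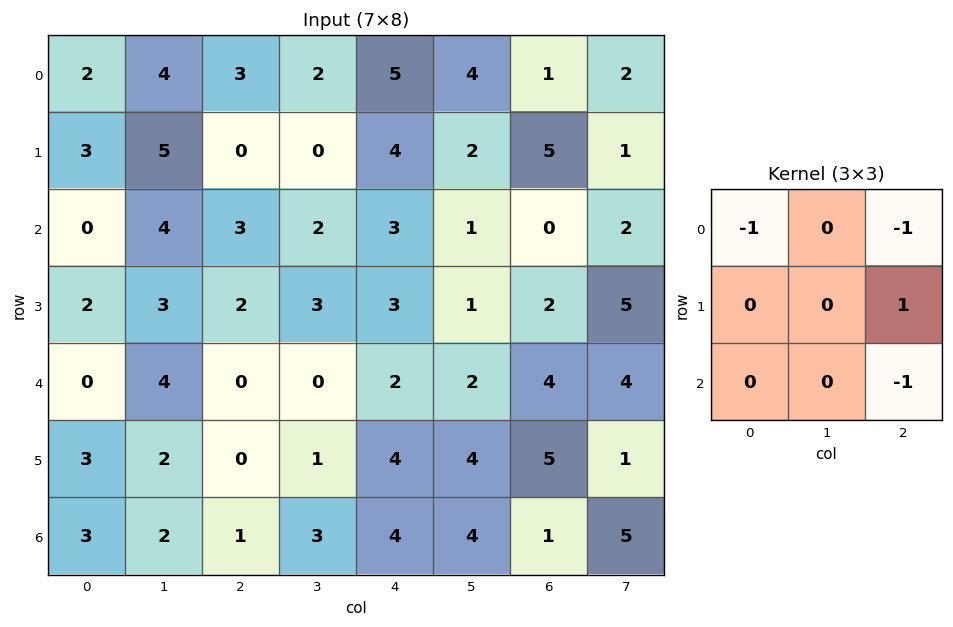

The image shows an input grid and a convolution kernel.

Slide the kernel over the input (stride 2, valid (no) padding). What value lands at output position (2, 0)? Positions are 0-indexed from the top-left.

-1

The receptive field on the input at this output position is [0 4 0 / 3 2 0 / 3 2 1]. Elementwise product with the kernel and sum: 0·-1 + 0·-1 + 0·1 + 1·-1.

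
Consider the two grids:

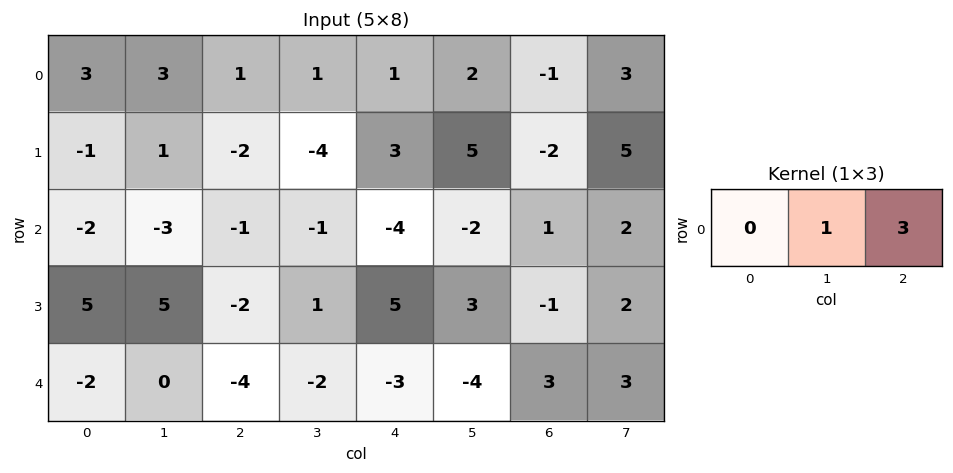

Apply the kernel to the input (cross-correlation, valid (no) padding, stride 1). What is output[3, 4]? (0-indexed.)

0

The receptive field on the input at this output position is [5 3 -1]. Elementwise product with the kernel and sum: 3·1 + -1·3.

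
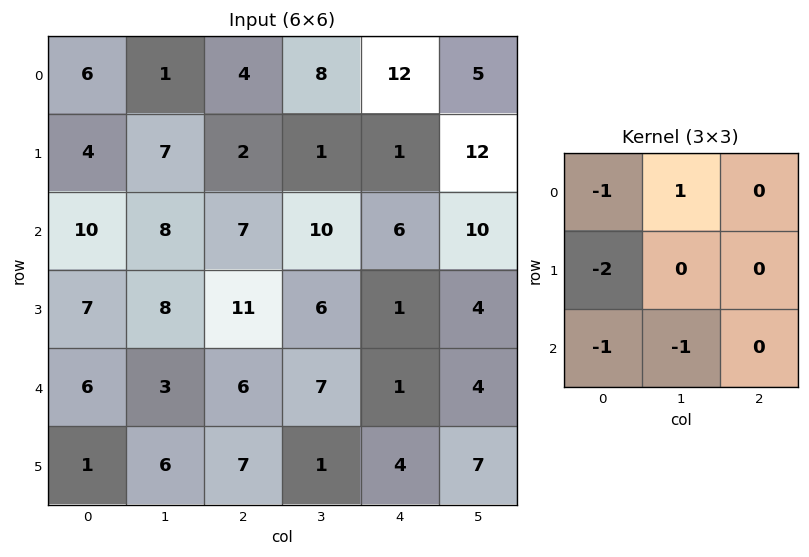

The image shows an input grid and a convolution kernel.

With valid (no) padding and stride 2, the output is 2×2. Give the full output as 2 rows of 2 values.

Output[0,0]: The receptive field on the input at this output position is [6 1 4 / 4 7 2 / 10 8 7]. Elementwise product with the kernel and sum: 6·-1 + 1·1 + 4·-2 + 10·-1 + 8·-1.

-31 -17
-25 -32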